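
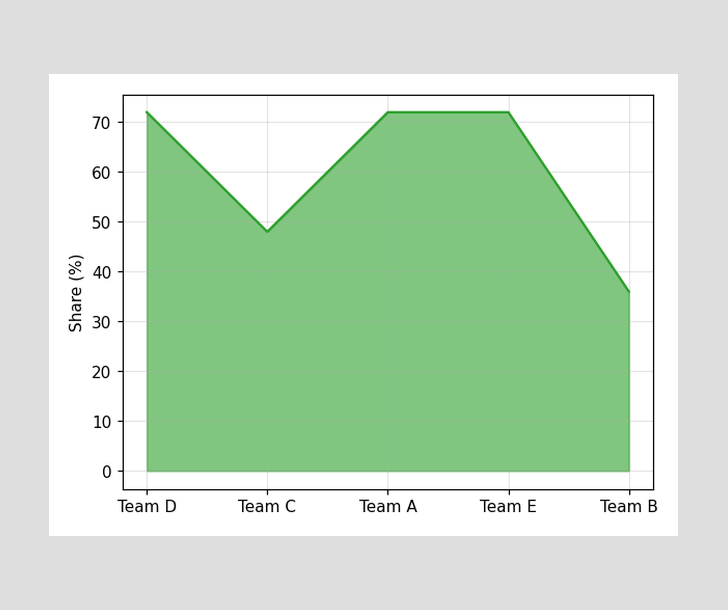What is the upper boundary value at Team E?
At Team E the upper boundary is at 72%.

72%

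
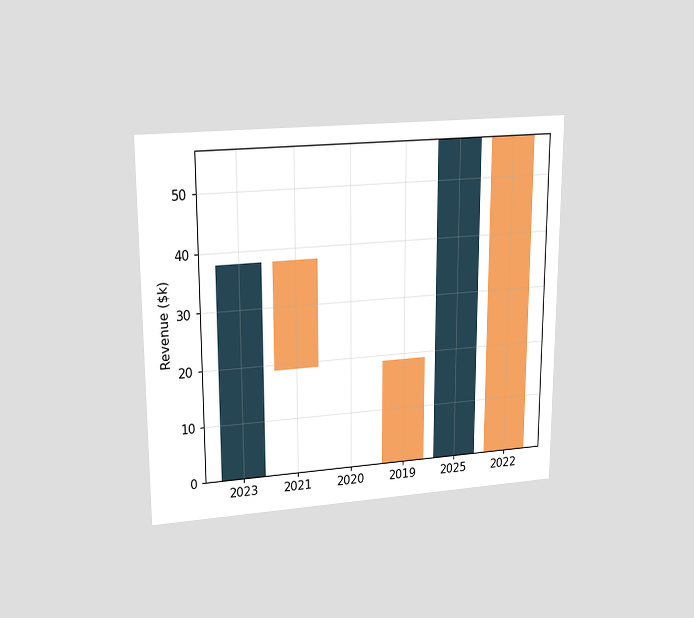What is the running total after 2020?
$19k

The chart is viewed at a slight angle. After 2020 the running total reaches $19k.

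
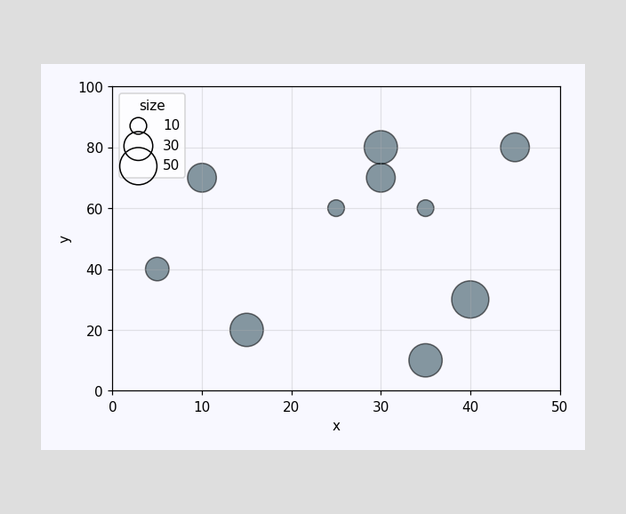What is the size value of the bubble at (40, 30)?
Matching the bubble at (40, 30) against the size legend gives 50.

50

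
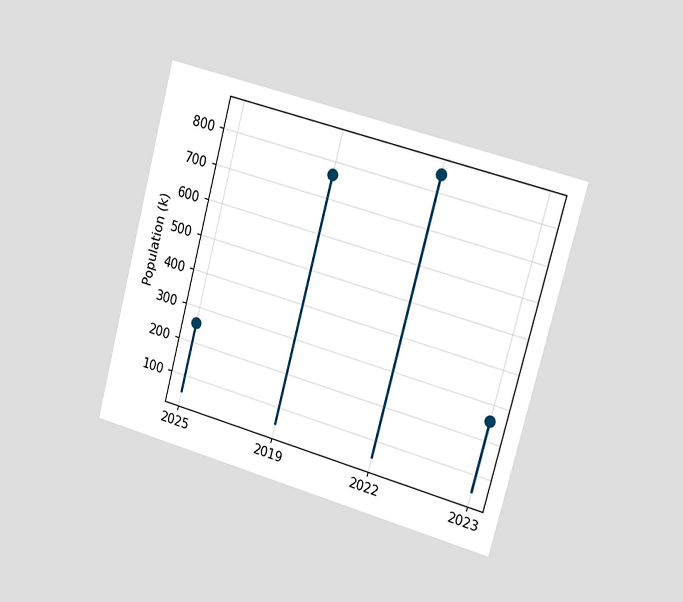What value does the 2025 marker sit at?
The chart is tilted about 15° clockwise and viewed slightly from the right. The 2025 marker sits at 255k.

255k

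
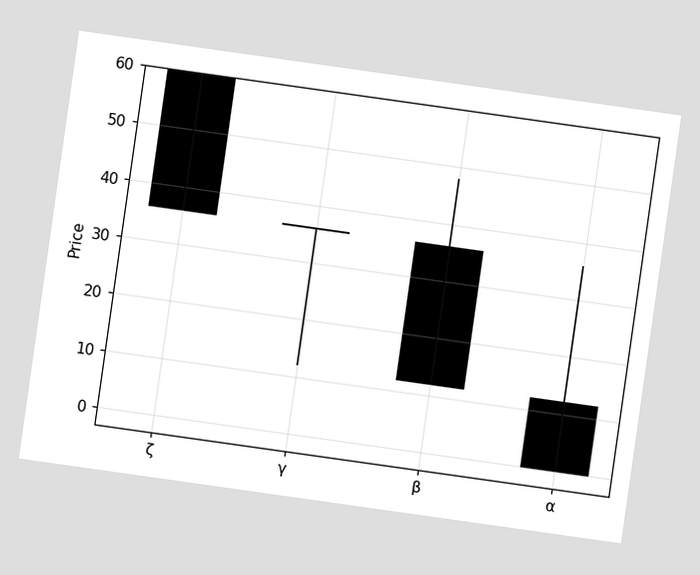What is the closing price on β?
The chart is tilted about 8° clockwise. The β candle closes at 12.

12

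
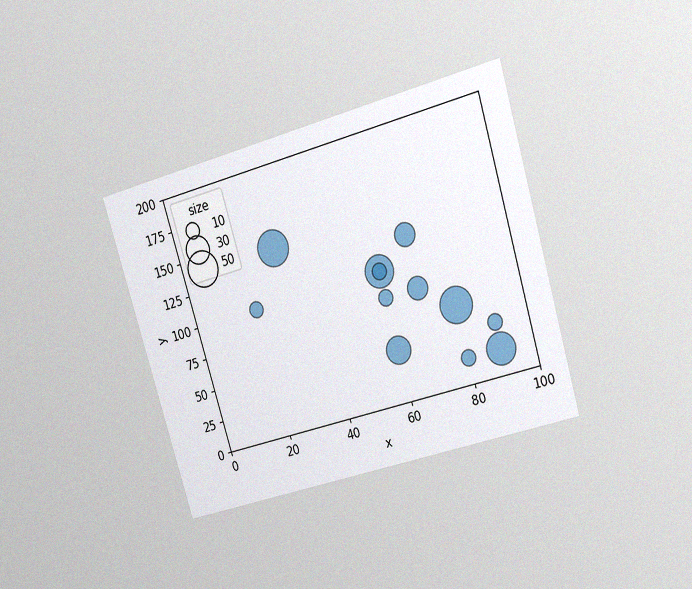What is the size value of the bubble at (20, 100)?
The chart is tilted about 17° counter-clockwise and viewed at a slight angle, with some photo noise. Matching the bubble at (20, 100) against the size legend gives 10.

10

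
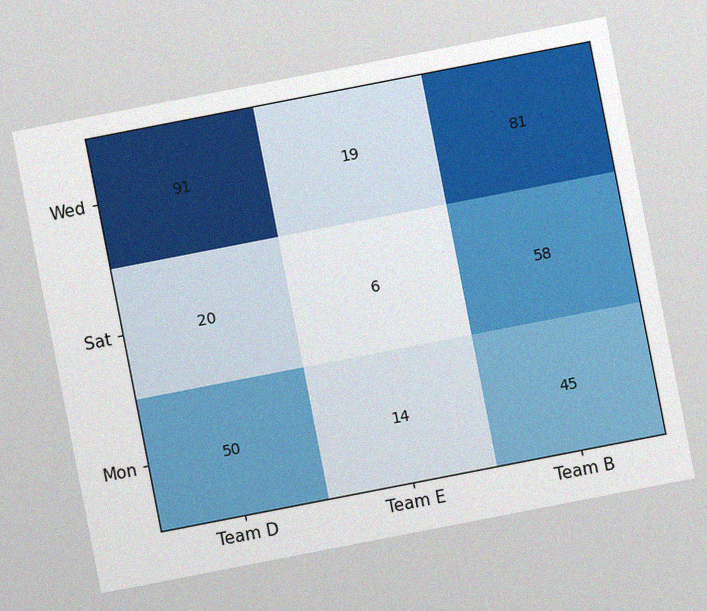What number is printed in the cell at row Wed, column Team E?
19

The chart is tilted about 11° counter-clockwise, with some photo noise. The (Wed, Team E) cell reads 19.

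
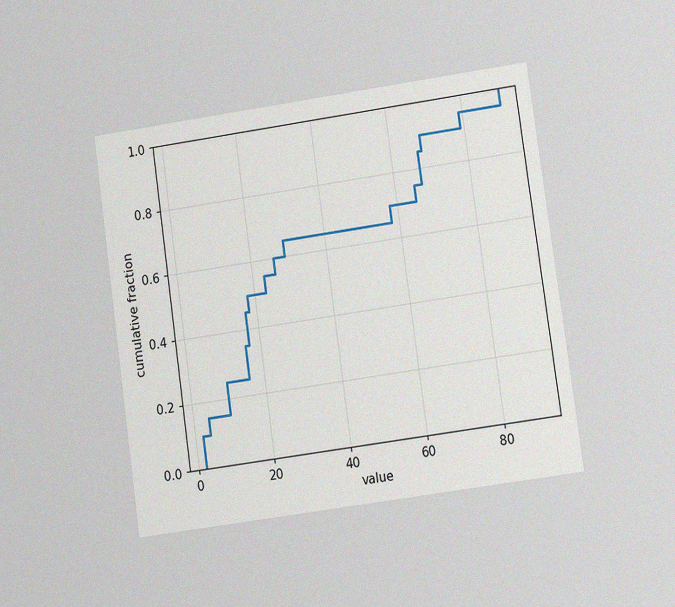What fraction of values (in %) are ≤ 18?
50%

The chart is tilted about 8° counter-clockwise and viewed at a slight angle, with some photo noise. At x=18 the ECDF step is at 50%.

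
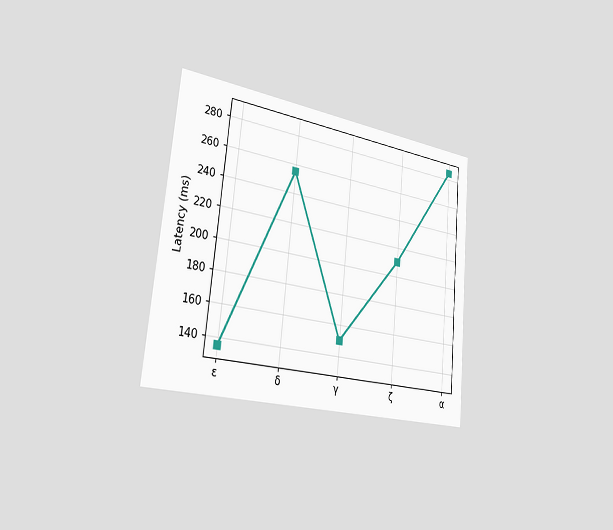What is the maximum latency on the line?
285ms

The chart is tilted about 5° clockwise and viewed slightly from the left. The highest point is at α, and reading across to the y-axis gives 285ms.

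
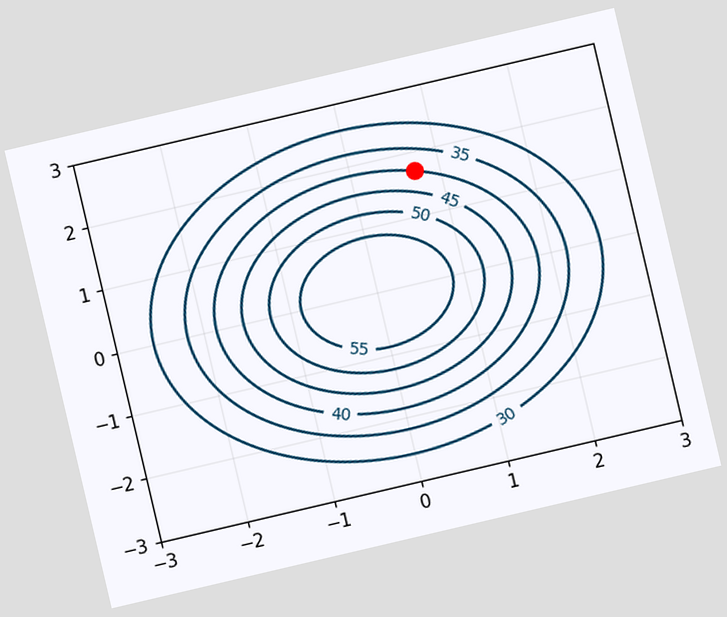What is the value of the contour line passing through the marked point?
40

The chart is tilted about 13° counter-clockwise. The marked point sits on the contour labelled 40.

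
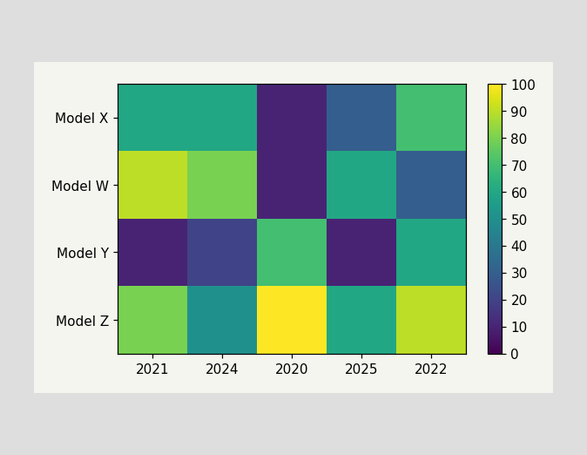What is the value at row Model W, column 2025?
Matching cell (Model W, 2025) against the colorbar gives 60.

60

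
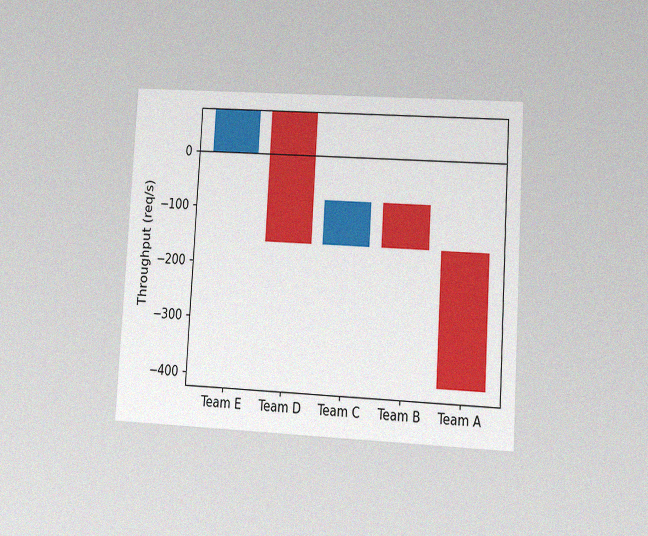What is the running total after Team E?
80req/s

The chart is tilted about 3° clockwise and viewed at a slight angle, with some photo noise. After Team E the running total reaches 80req/s.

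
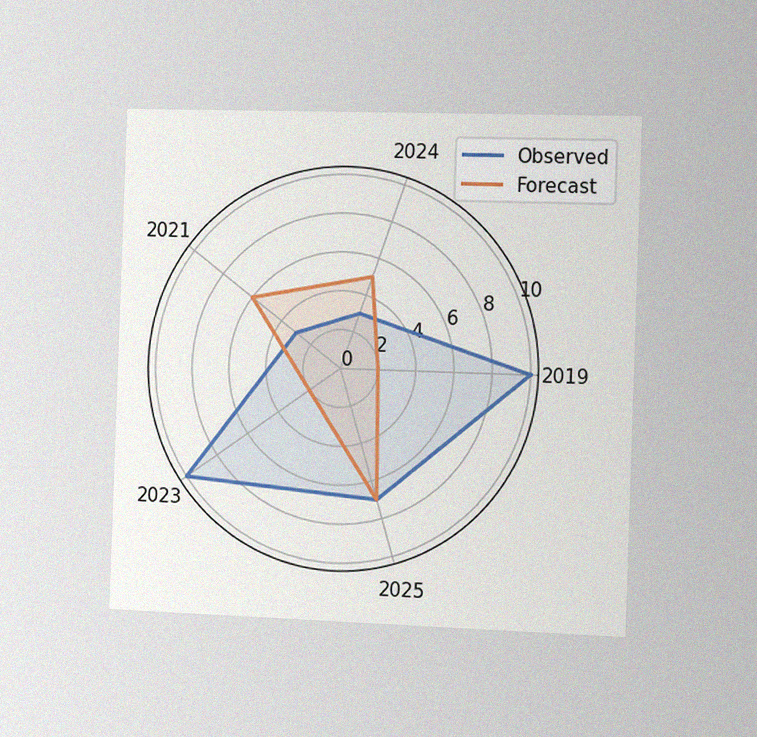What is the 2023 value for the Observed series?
The chart is tilted about 2° clockwise and viewed slightly from the right, with some photo noise. On the 2023 axis, Observed reaches 10.

10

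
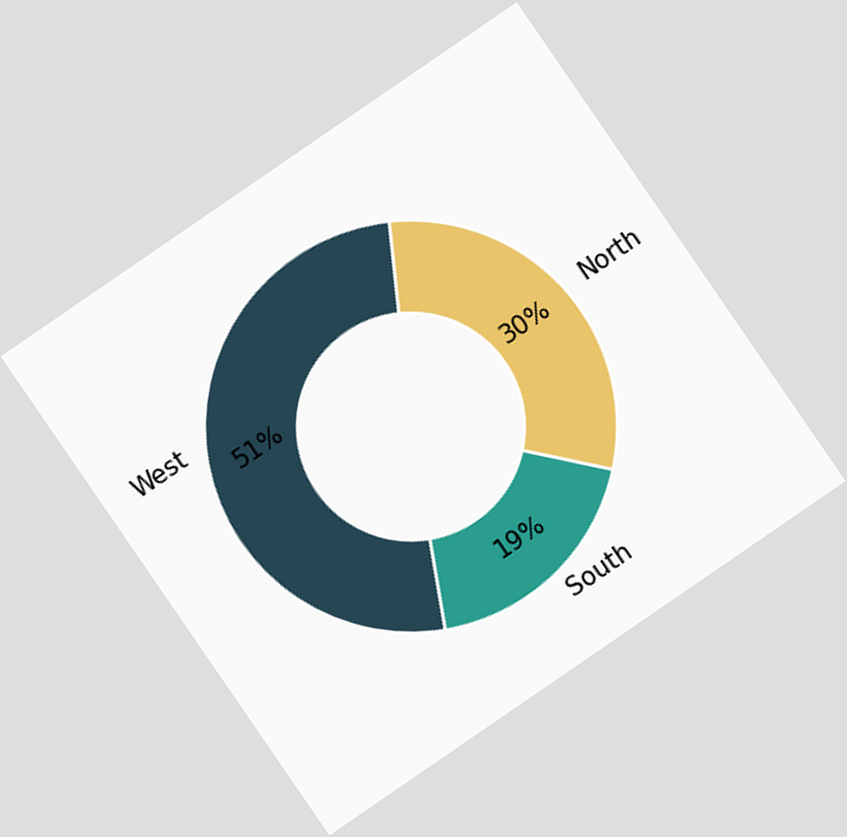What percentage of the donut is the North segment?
The chart is tilted about 34° counter-clockwise. The North segment takes up 30% of the ring.

30%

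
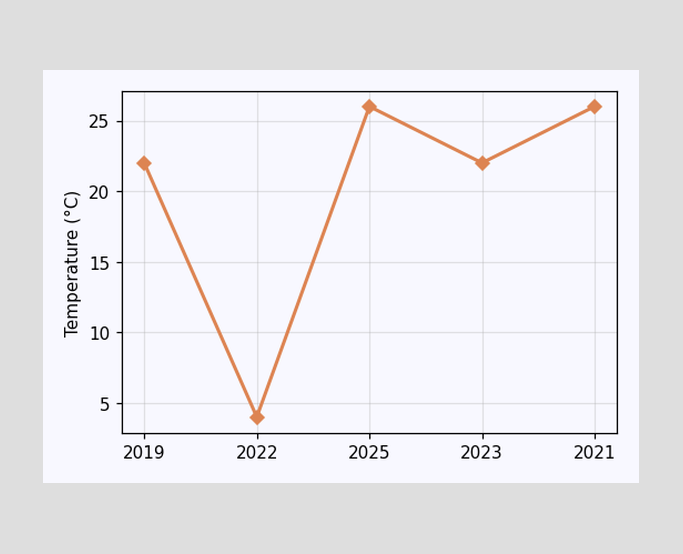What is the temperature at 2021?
At 2021, the line is at 26°C.

26°C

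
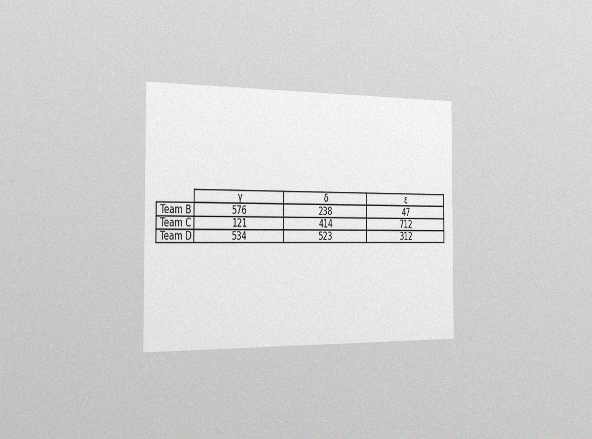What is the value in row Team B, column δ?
The chart is viewed slightly from the left, with some photo noise. The (Team B, δ) cell reads 238.

238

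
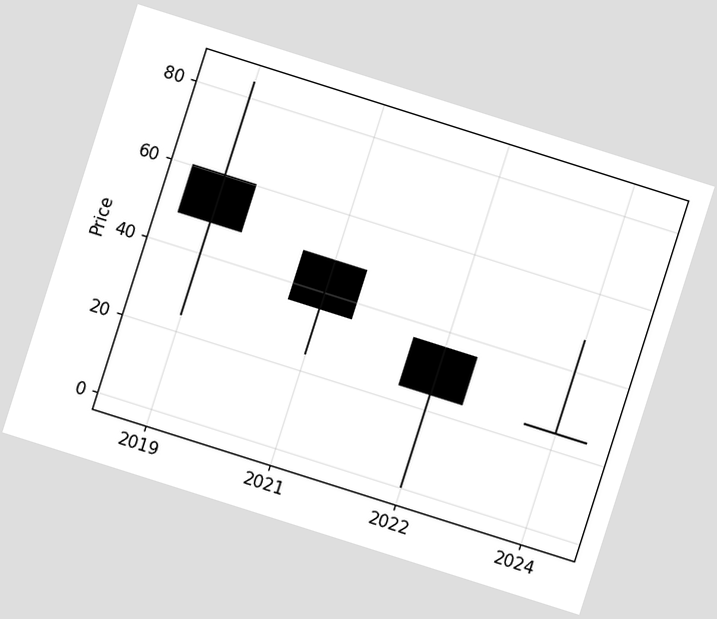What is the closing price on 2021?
36

The chart is tilted about 18° clockwise. The 2021 candle closes at 36.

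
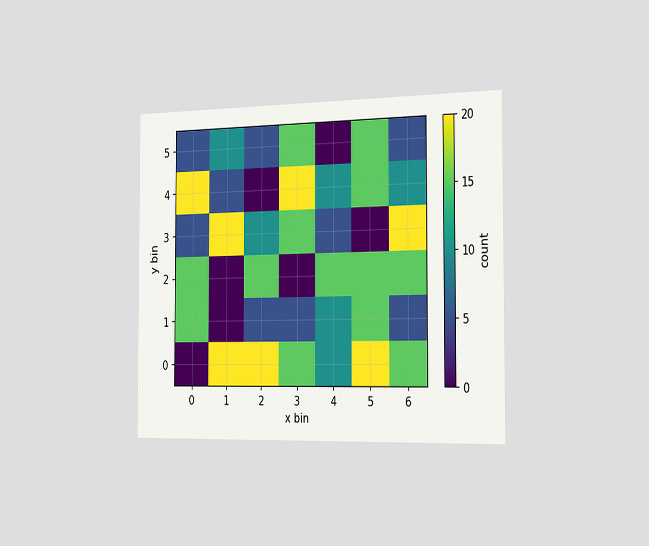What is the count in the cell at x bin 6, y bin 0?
15

The chart is viewed slightly from the right. Matching the cell (6, 0) against the colorbar gives 15.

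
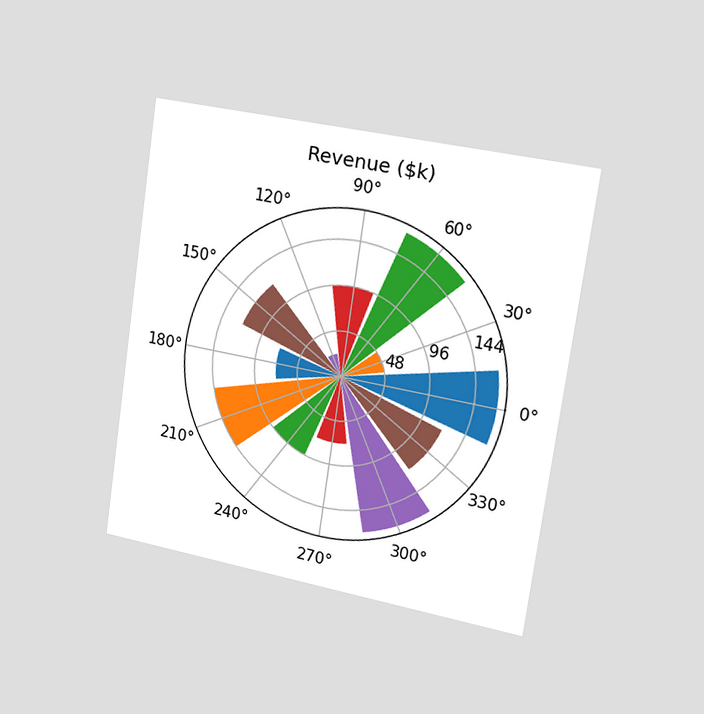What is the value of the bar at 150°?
$120k

The chart is tilted about 8° clockwise and viewed slightly from the right. The bar at 150° reaches $120k on the radial axis.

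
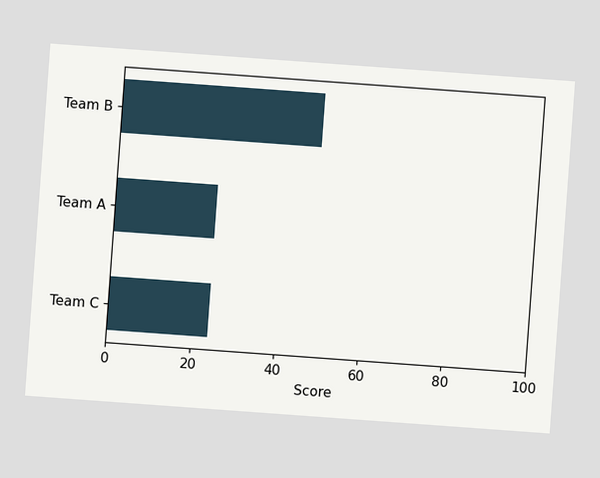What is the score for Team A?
24

The chart is tilted about 4° clockwise. Reading along the chart's x-axis, the Team A bar reaches 24.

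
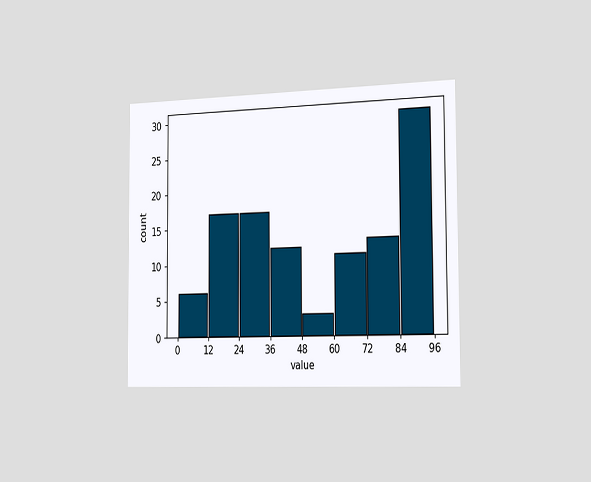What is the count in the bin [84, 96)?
The chart is viewed slightly from the right. The [84, 96) bin has height 30.

30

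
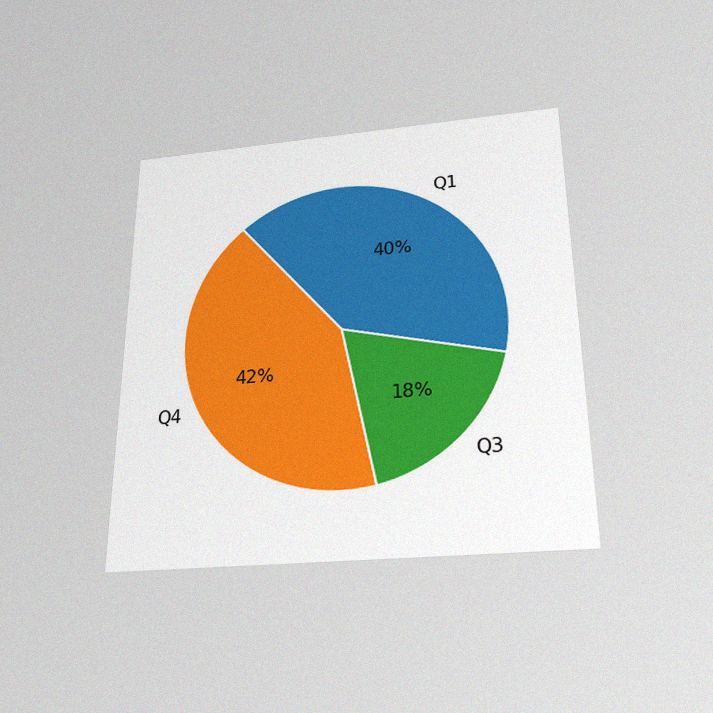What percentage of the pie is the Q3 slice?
18%

The chart is viewed slightly from below, with some photo noise. The Q3 slice takes up 18% of the pie.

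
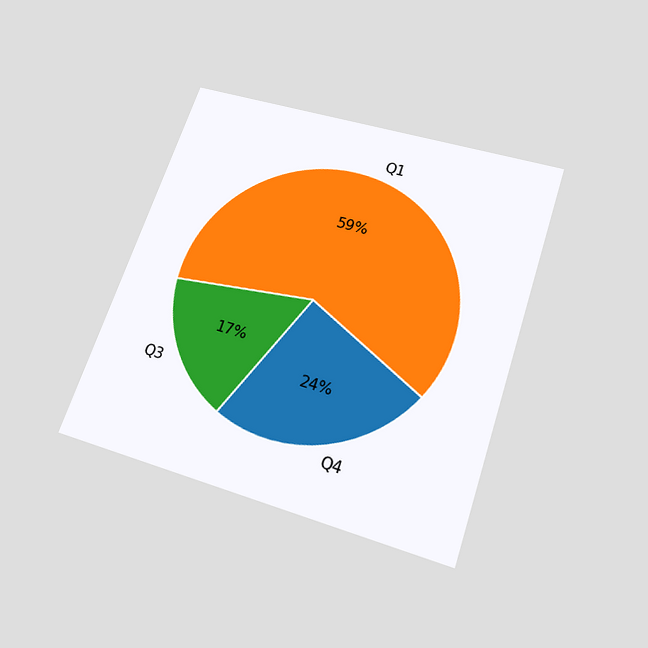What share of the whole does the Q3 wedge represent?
17%

The chart is tilted about 19° clockwise and viewed slightly from below. The Q3 slice takes up 17% of the pie.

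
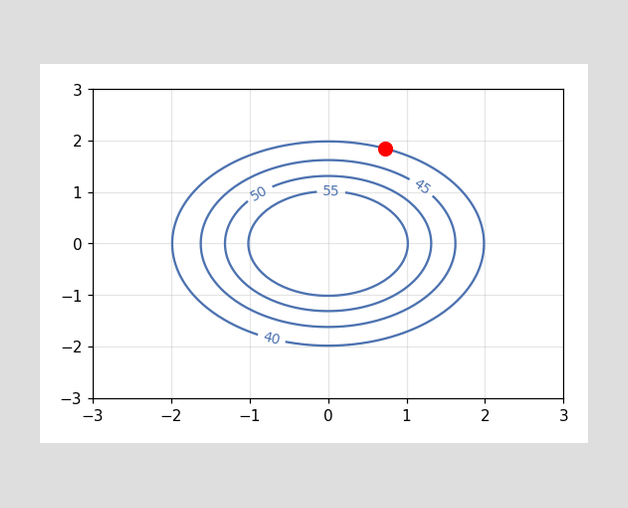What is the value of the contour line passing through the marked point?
The marked point sits on the contour labelled 40.

40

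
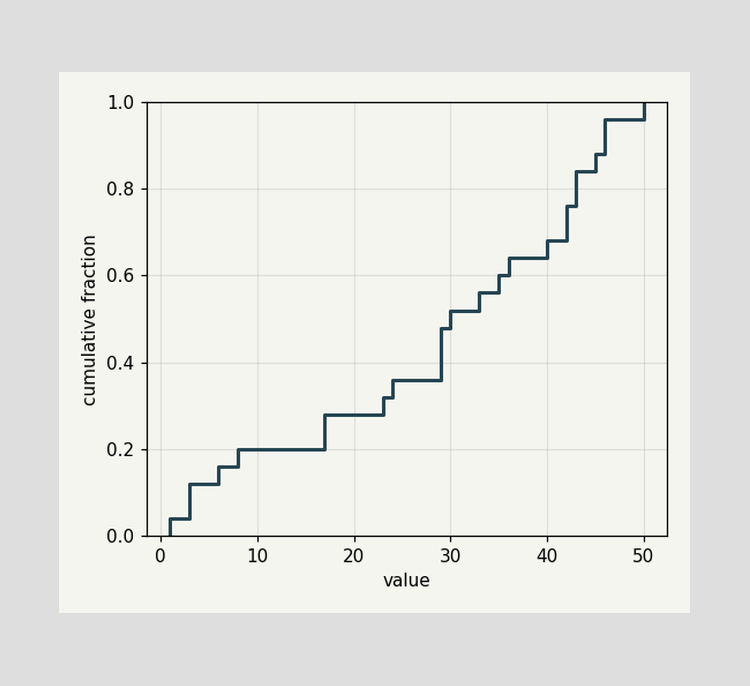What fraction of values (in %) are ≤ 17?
At x=17 the ECDF step is at 28%.

28%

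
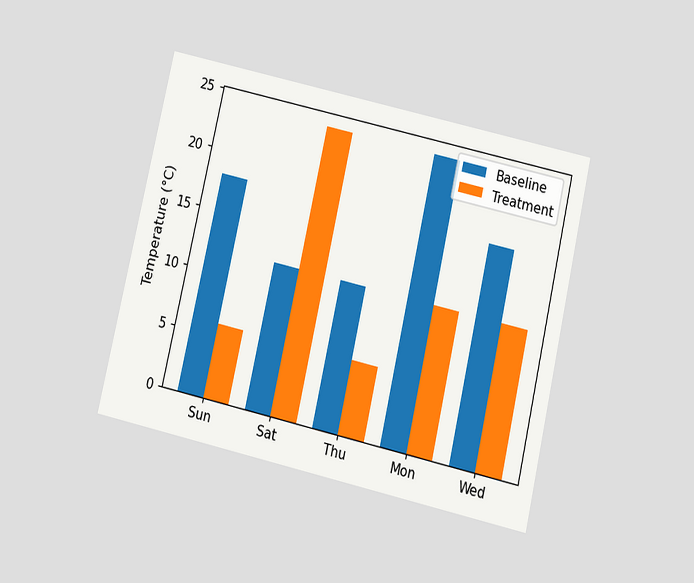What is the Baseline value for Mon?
The chart is tilted about 13° clockwise and viewed slightly from below. The Baseline bar at Mon reaches 24°C on the y-axis.

24°C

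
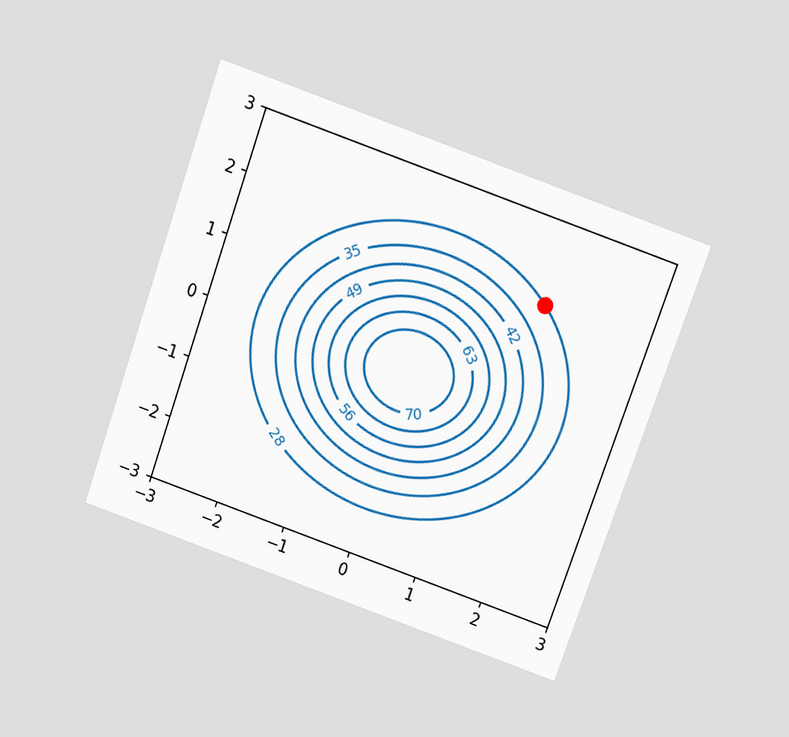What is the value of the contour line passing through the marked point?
28

The chart is tilted about 20° clockwise and viewed slightly from above. The marked point sits on the contour labelled 28.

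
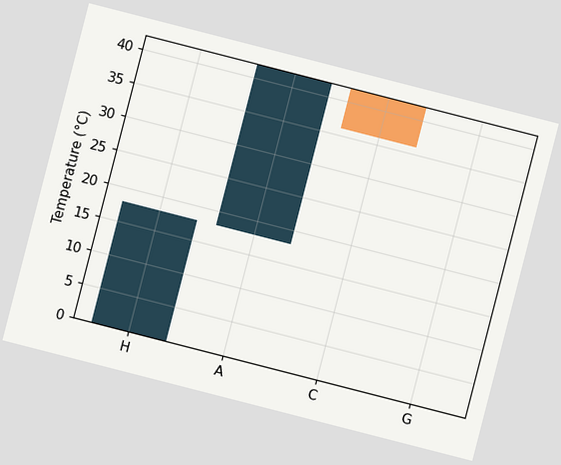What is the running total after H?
18°C

The chart is tilted about 14° clockwise. After H the running total reaches 18°C.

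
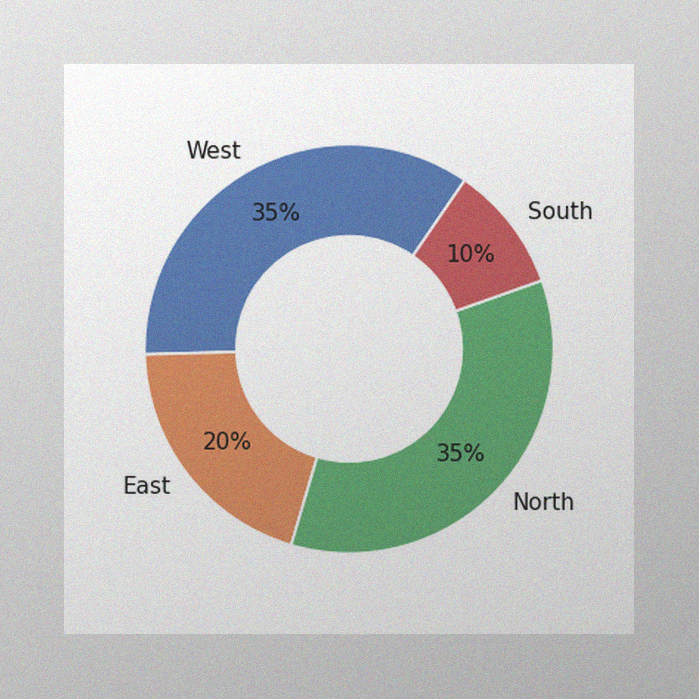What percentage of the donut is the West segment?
35%

The image has some photo noise and uneven lighting. The West segment takes up 35% of the ring.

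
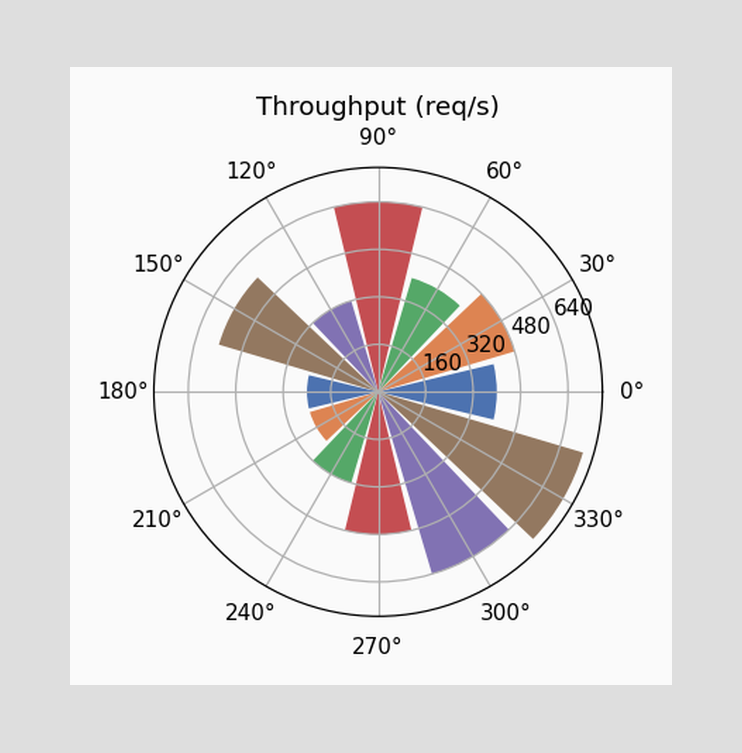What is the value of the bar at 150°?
560req/s

The bar at 150° reaches 560req/s on the radial axis.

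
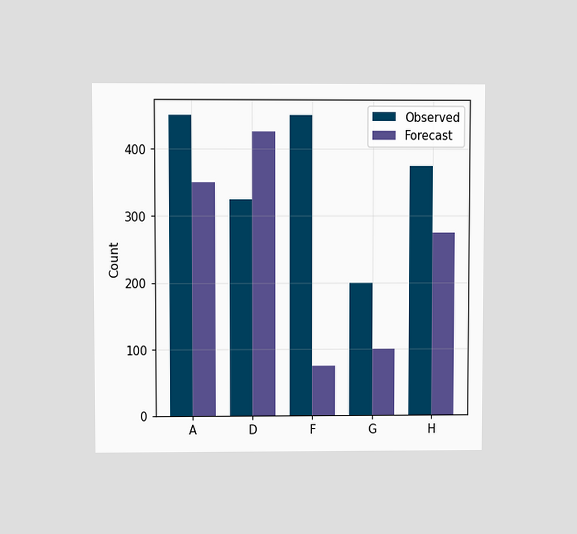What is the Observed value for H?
The chart is viewed at a slight angle. The Observed bar at H reaches 375 on the y-axis.

375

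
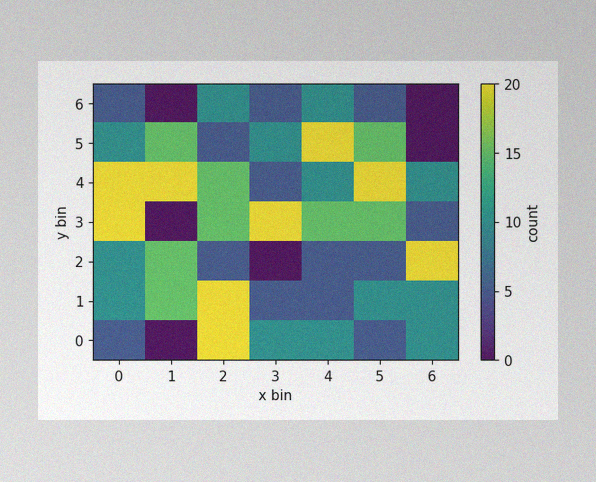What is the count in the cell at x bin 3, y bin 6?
The image has some photo noise and uneven lighting. Matching the cell (3, 6) against the colorbar gives 5.

5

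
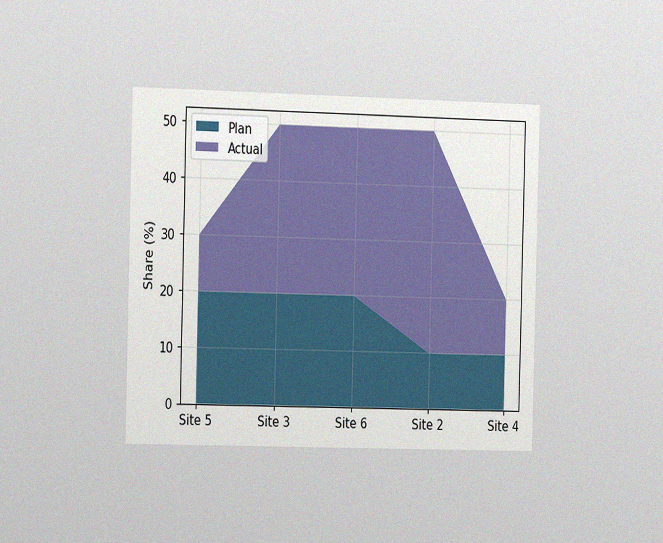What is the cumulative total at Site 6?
50%

The chart is viewed slightly from the left, with some photo noise. The stacked total at Site 6 reaches 50%.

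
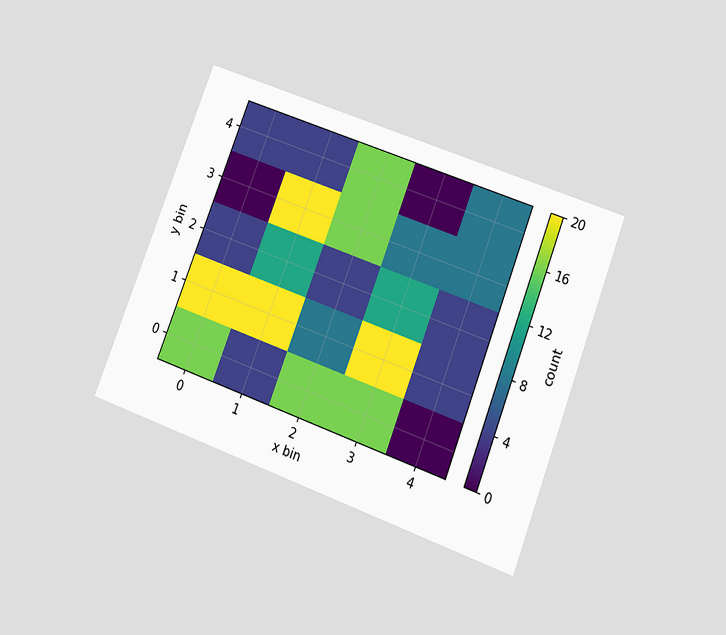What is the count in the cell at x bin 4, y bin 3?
8

The chart is tilted about 21° clockwise and viewed slightly from below. Matching the cell (4, 3) against the colorbar gives 8.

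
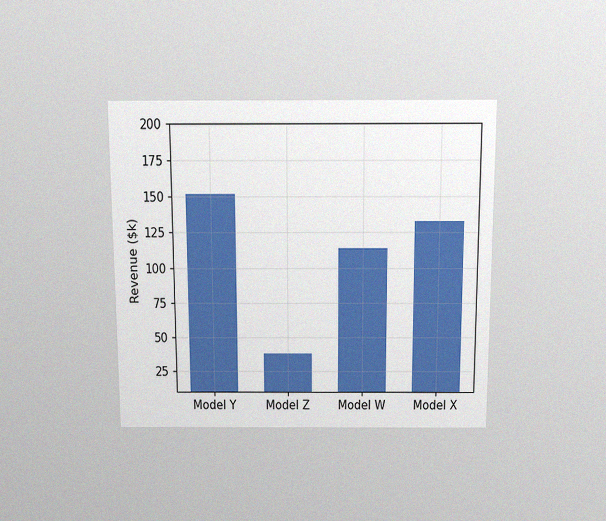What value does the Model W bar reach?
$114k

The chart is viewed slightly from above, with some photo noise. Reading along the chart's y-axis, the Model W bar reaches $114k.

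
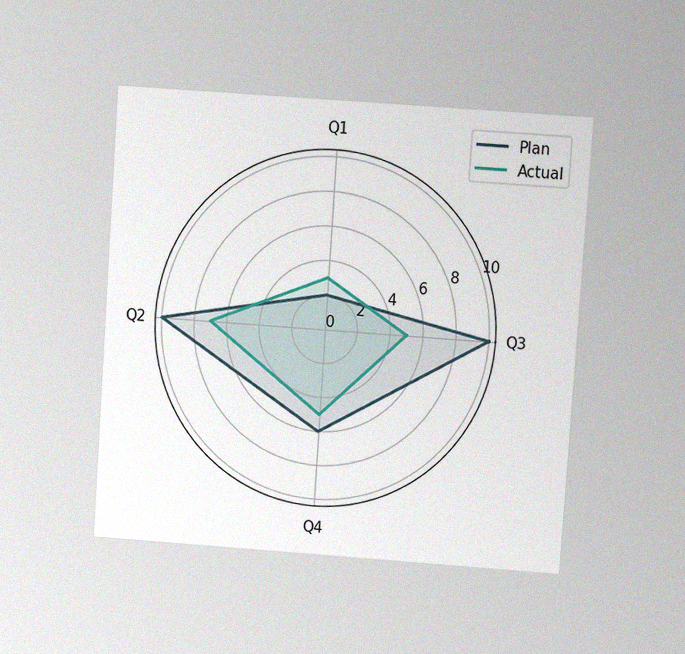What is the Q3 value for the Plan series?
The chart is tilted about 4° clockwise and viewed at a slight angle, with some photo noise. On the Q3 axis, Plan reaches 10.

10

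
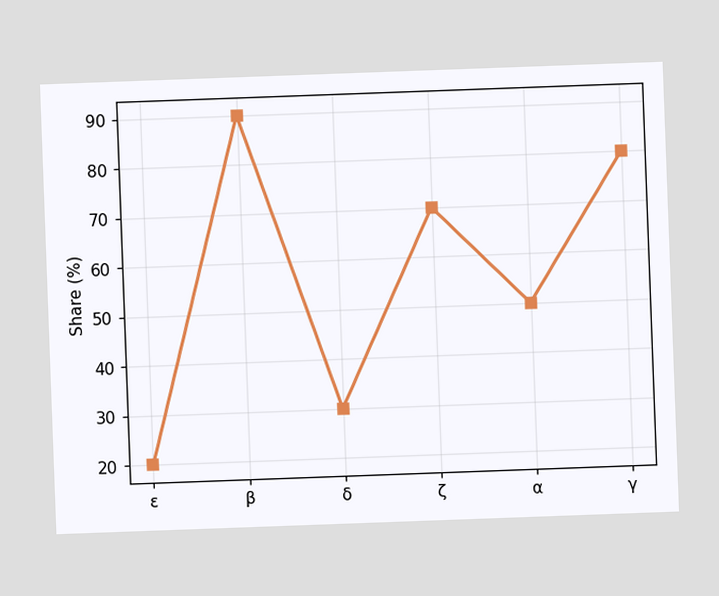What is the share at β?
The chart is tilted about 2° counter-clockwise. At β, the line is at 90%.

90%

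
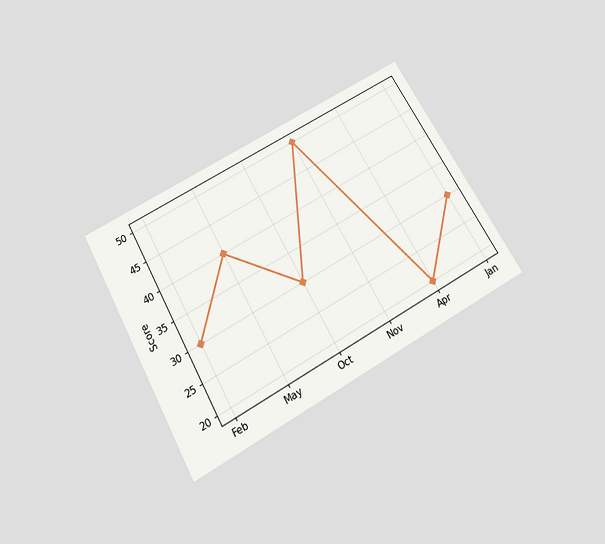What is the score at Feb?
30

The chart is tilted about 29° counter-clockwise and viewed slightly from below. At Feb, the line is at 30.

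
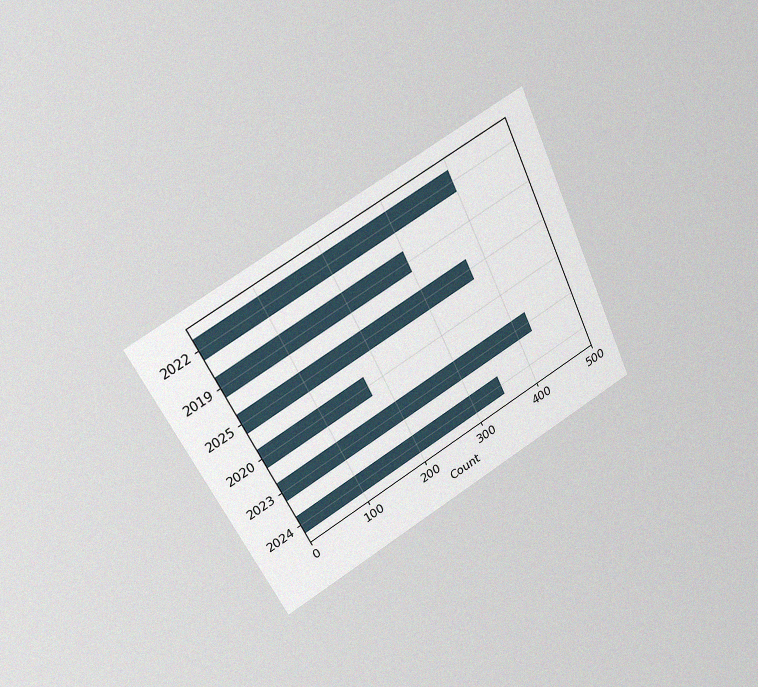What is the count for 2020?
The chart is tilted about 27° counter-clockwise and viewed at a slight angle, with some photo noise. Reading along the chart's x-axis, the 2020 bar reaches 175.

175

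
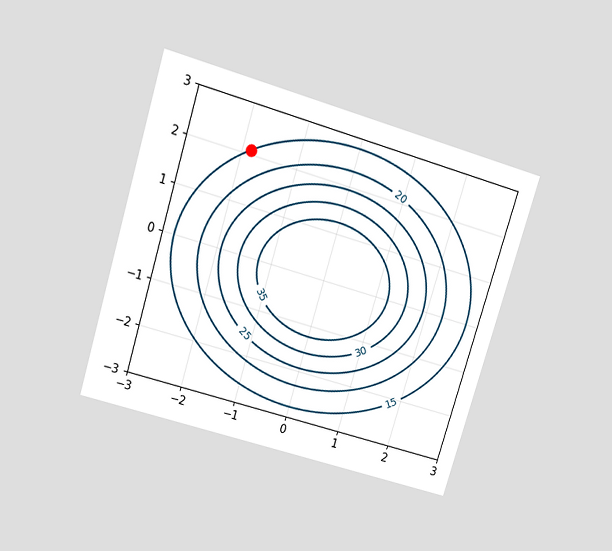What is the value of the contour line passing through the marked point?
15

The chart is tilted about 17° clockwise and viewed slightly from above. The marked point sits on the contour labelled 15.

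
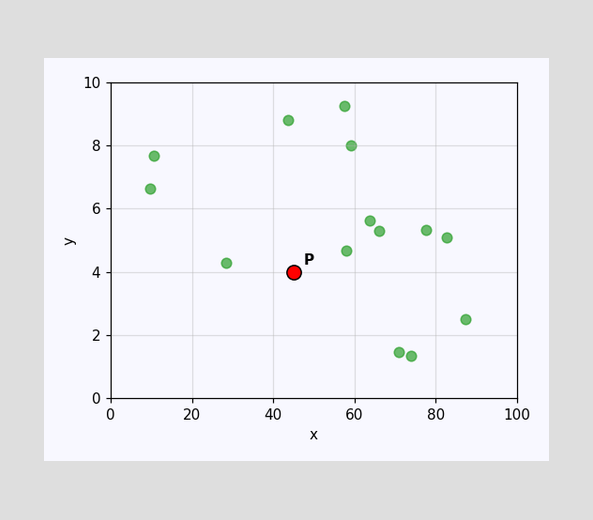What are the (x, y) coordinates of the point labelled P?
(45, 4)

Following the gridlines from P to each axis, P sits at (45, 4).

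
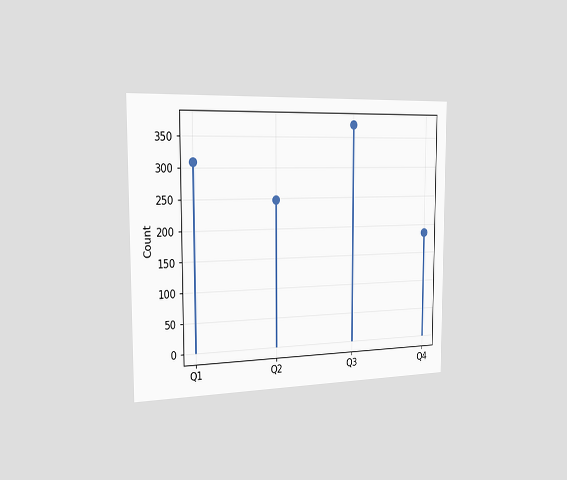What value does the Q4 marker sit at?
The chart is viewed slightly from the left. The Q4 marker sits at 186.

186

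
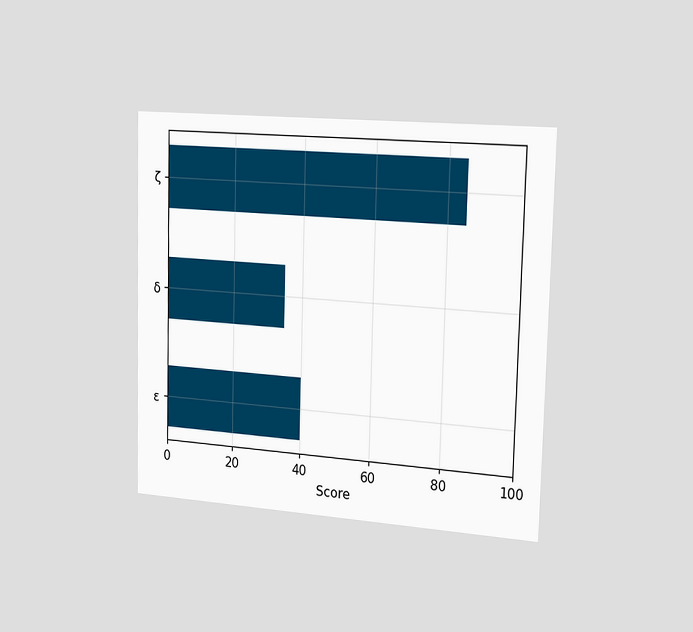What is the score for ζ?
85

The chart is viewed slightly from the right. Reading along the chart's x-axis, the ζ bar reaches 85.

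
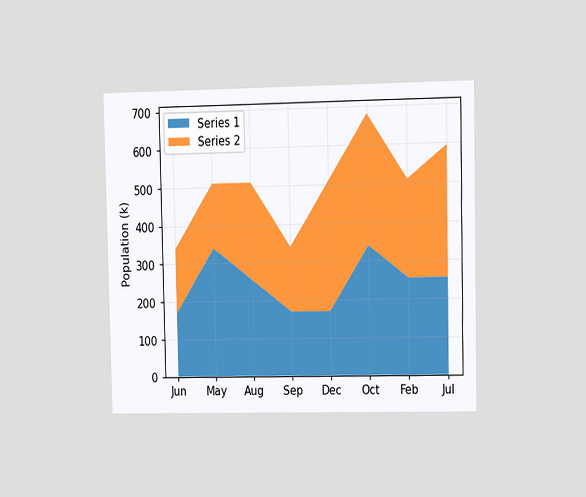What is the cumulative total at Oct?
The chart is viewed at a slight angle. The stacked total at Oct reaches 680k.

680k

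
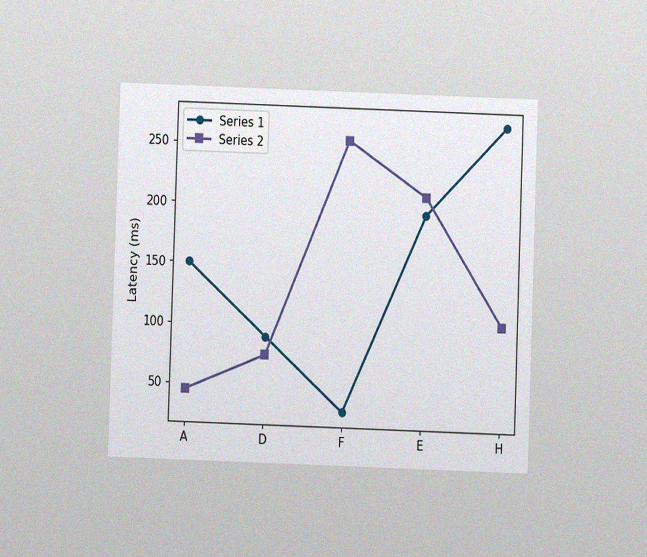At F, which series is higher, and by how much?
The chart is tilted about 2° clockwise and viewed at a slight angle, with some photo noise. At F, Series 2 sits above the other line by 225ms.

Series 2, by 225ms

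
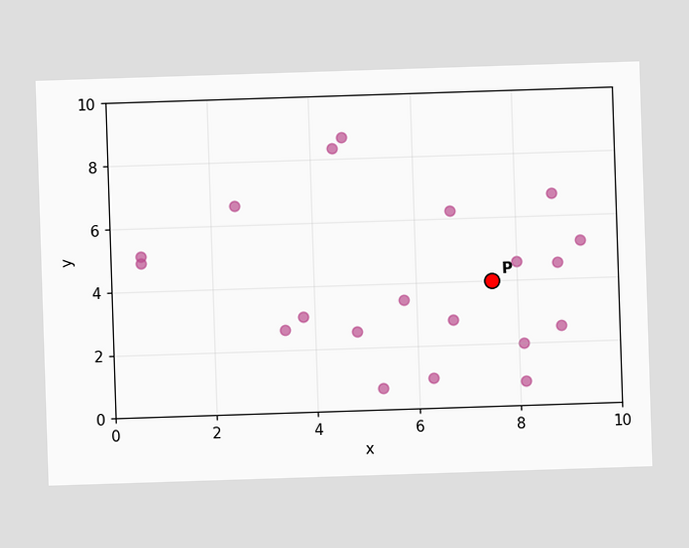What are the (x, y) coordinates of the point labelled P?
Following the gridlines from P to each axis, P sits at (7.5, 4).

(7.5, 4)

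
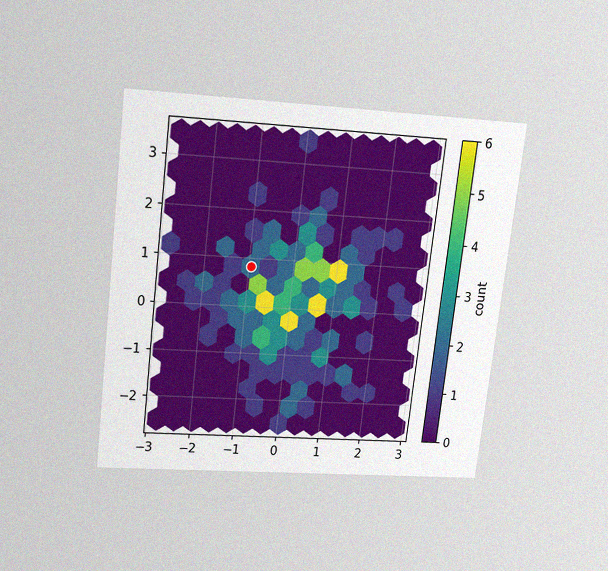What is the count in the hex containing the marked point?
The chart is tilted about 7° clockwise and viewed slightly from above, with some photo noise. The marked hex reads 2 on the colorbar.

2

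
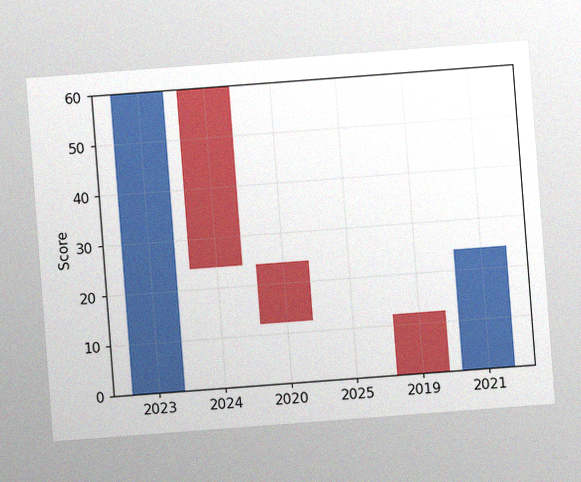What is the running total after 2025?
12

The chart is tilted about 4° counter-clockwise, with some photo noise. After 2025 the running total reaches 12.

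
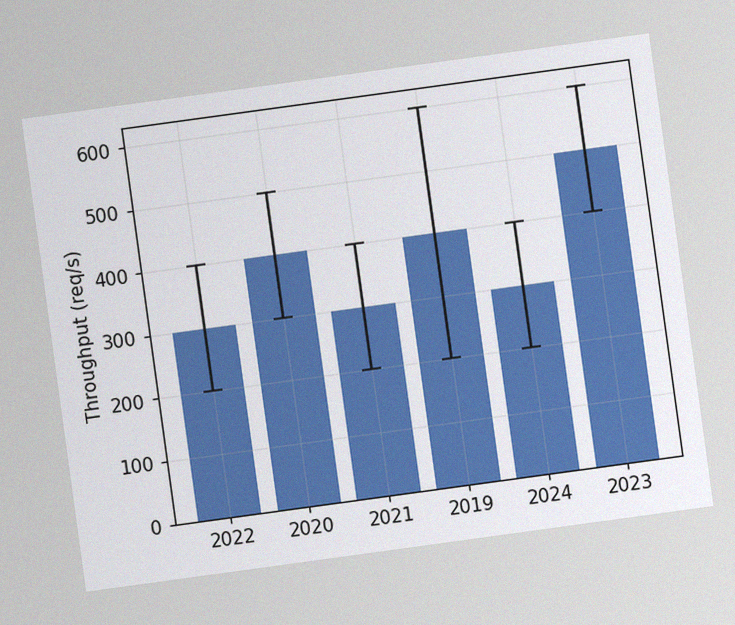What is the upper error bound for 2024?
400req/s

The chart is tilted about 8° counter-clockwise, with some photo noise. The 2024 bar's upper whisker reaches 400req/s.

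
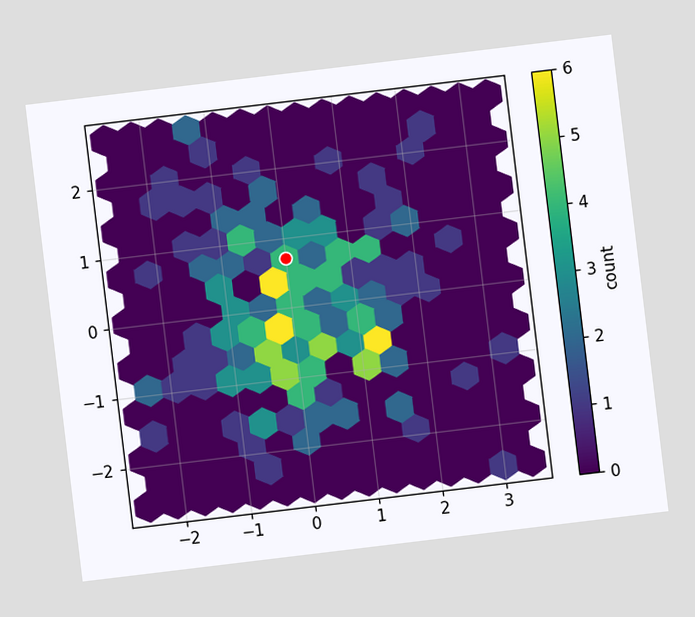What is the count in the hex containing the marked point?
4

The chart is tilted about 7° counter-clockwise. The marked hex reads 4 on the colorbar.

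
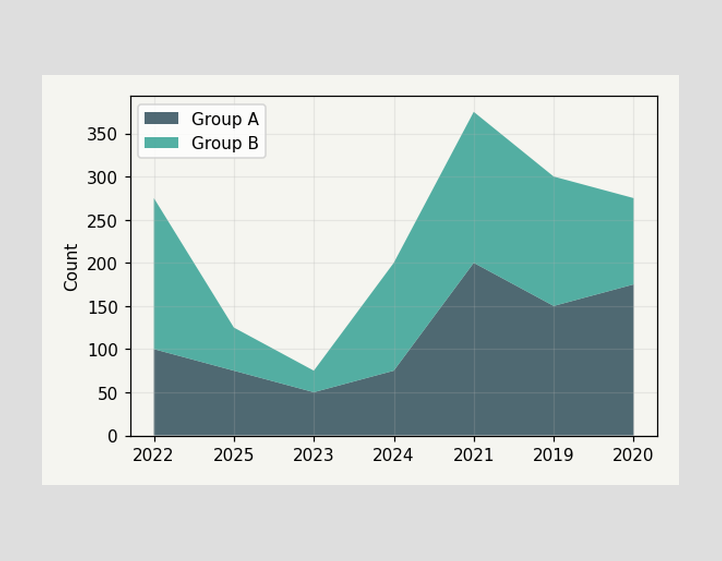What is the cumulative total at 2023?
The stacked total at 2023 reaches 75.

75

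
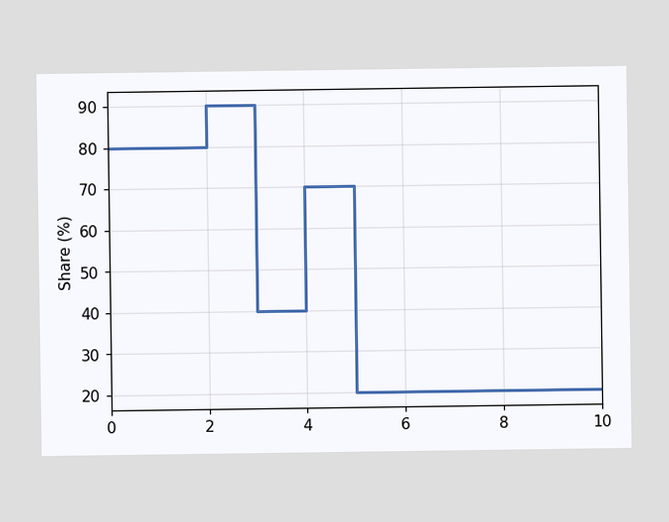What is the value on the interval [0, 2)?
On [0, 2) the step sits at 80%.

80%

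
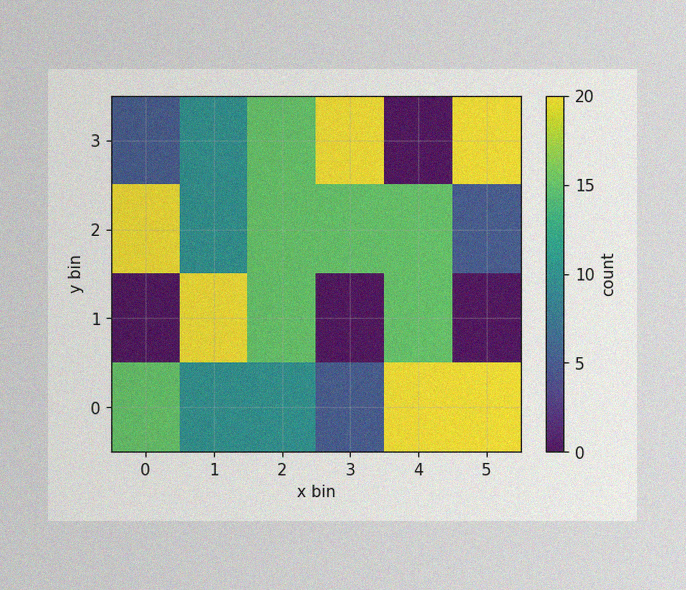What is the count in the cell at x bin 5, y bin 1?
0

The image has some photo noise and uneven lighting. Matching the cell (5, 1) against the colorbar gives 0.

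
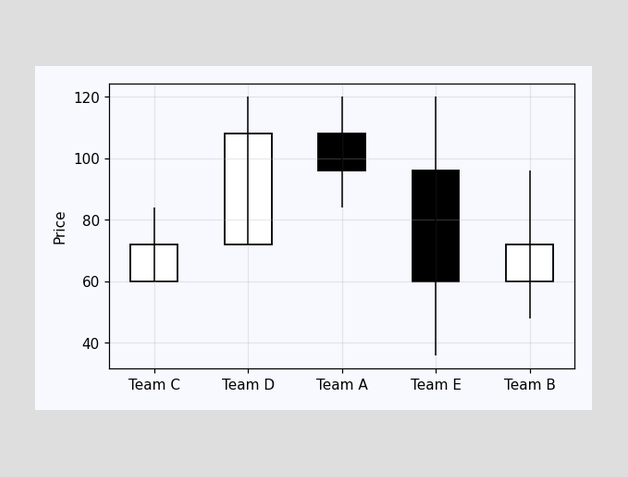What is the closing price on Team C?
72

The Team C candle closes at 72.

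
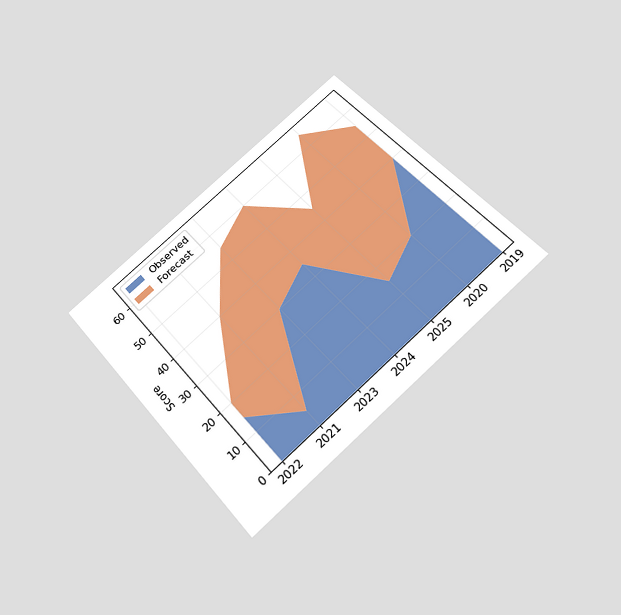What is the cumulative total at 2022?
The chart is tilted about 41° counter-clockwise and viewed slightly from below. The stacked total at 2022 reaches 20.

20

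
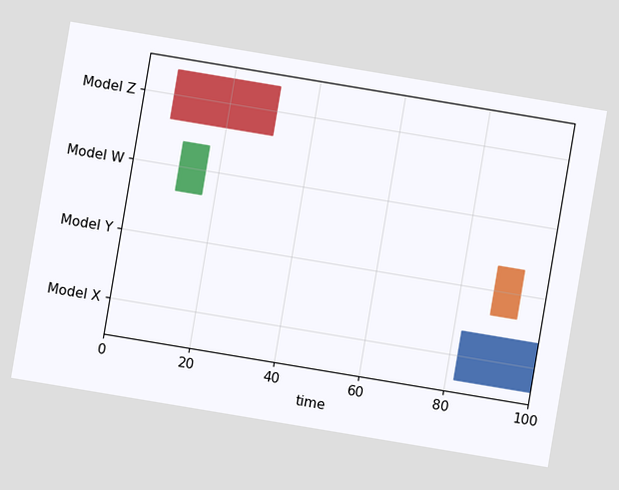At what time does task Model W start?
The chart is tilted about 9° clockwise. The Model W bar begins at t=11.

11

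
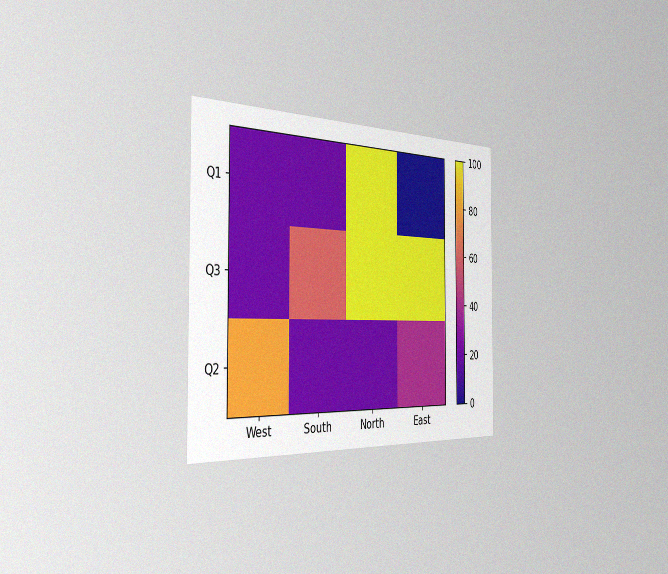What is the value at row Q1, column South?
20

The chart is viewed slightly from the left, with some photo noise. Matching cell (Q1, South) against the colorbar gives 20.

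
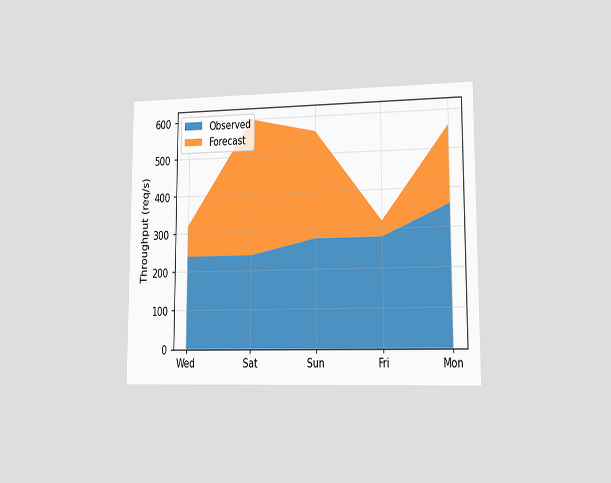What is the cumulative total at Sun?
560req/s

The chart is viewed slightly from the right. The stacked total at Sun reaches 560req/s.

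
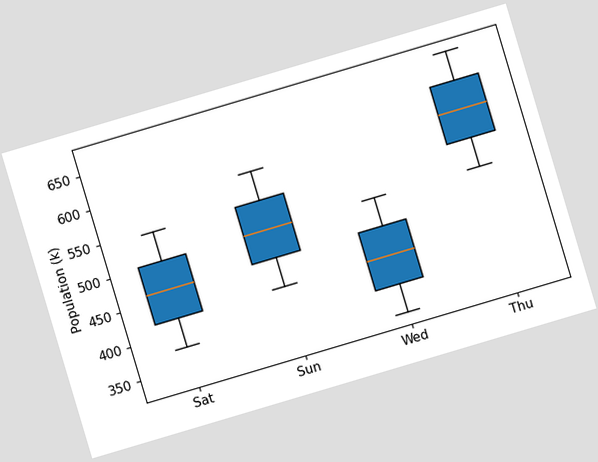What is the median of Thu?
The chart is tilted about 17° counter-clockwise. The median line in the Thu box sits at 588k.

588k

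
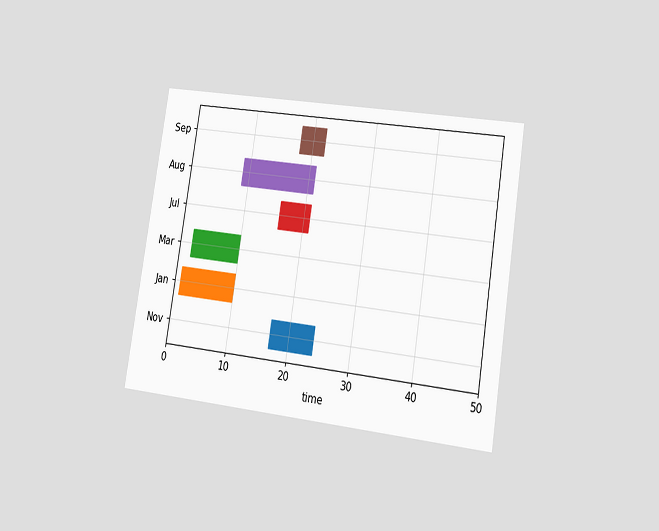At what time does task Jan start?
1

The chart is tilted about 9° clockwise and viewed slightly from the right. The Jan bar begins at t=1.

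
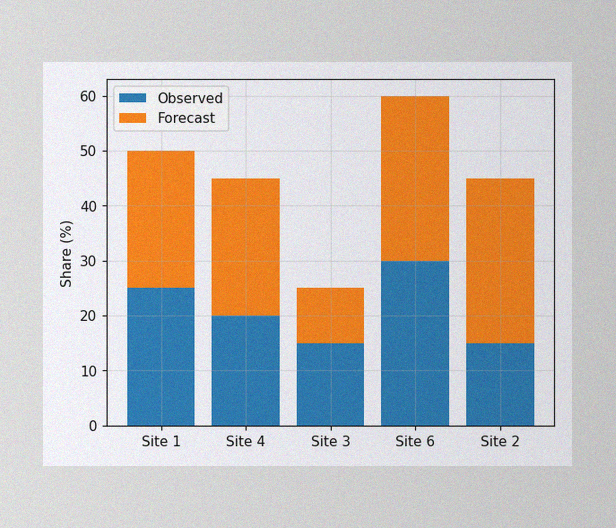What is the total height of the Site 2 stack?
The image has some photo noise and uneven lighting. The Site 2 stack's top reaches 45% on the y-axis.

45%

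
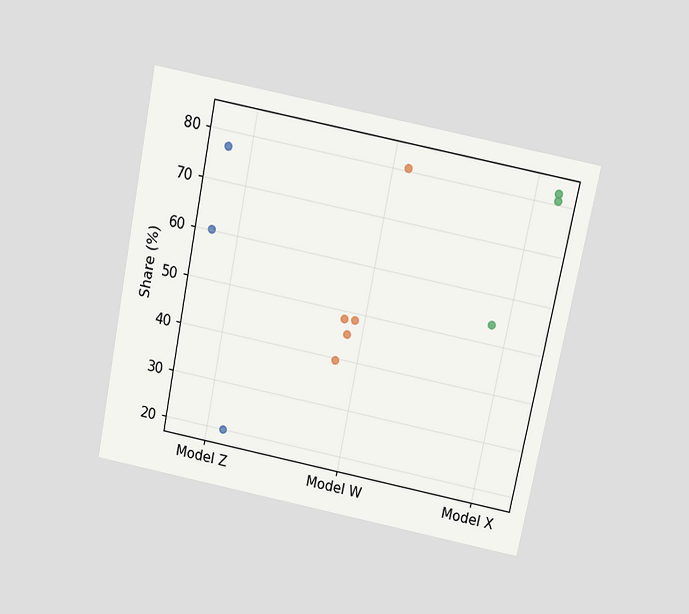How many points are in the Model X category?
3

The chart is tilted about 11° clockwise and viewed slightly from above. Counting the markers in the Model X column gives 3.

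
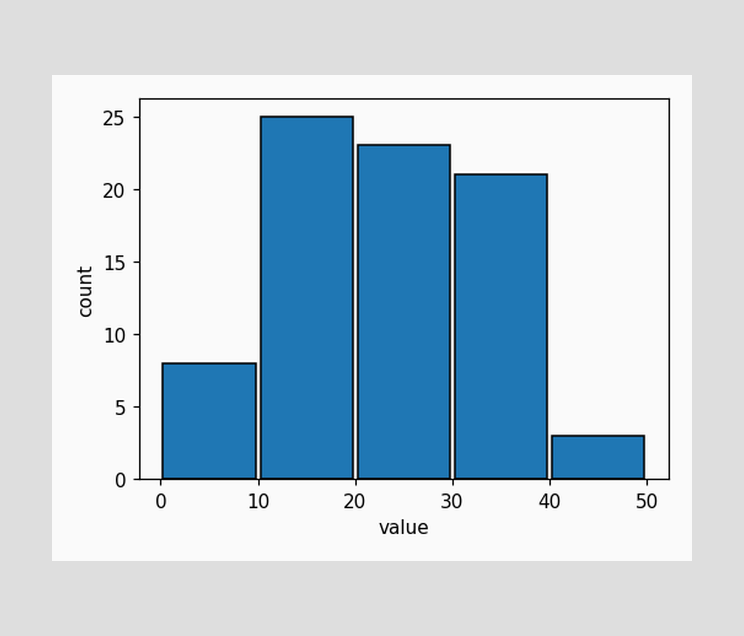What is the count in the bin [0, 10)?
8

The [0, 10) bin has height 8.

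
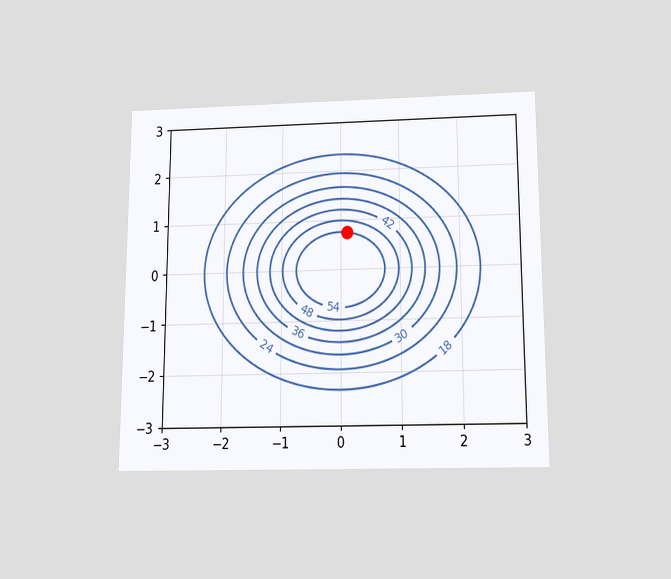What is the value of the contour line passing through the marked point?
The chart is viewed slightly from below. The marked point sits on the contour labelled 54.

54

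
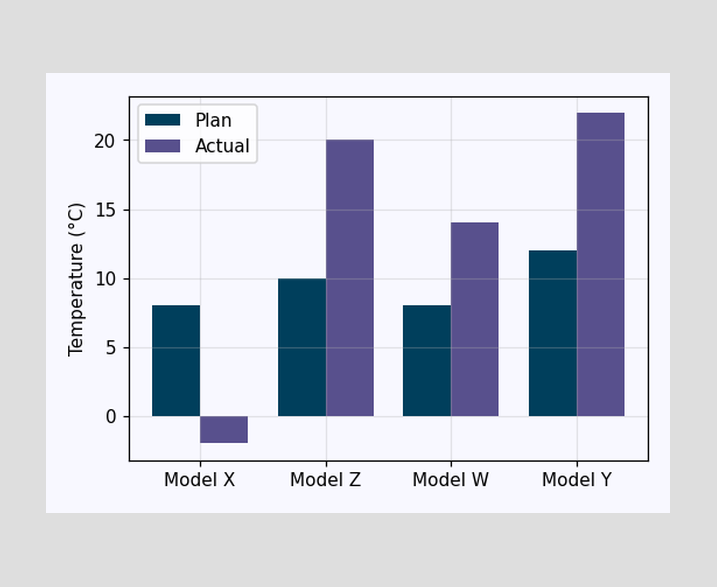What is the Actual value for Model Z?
20°C

The Actual bar at Model Z reaches 20°C on the y-axis.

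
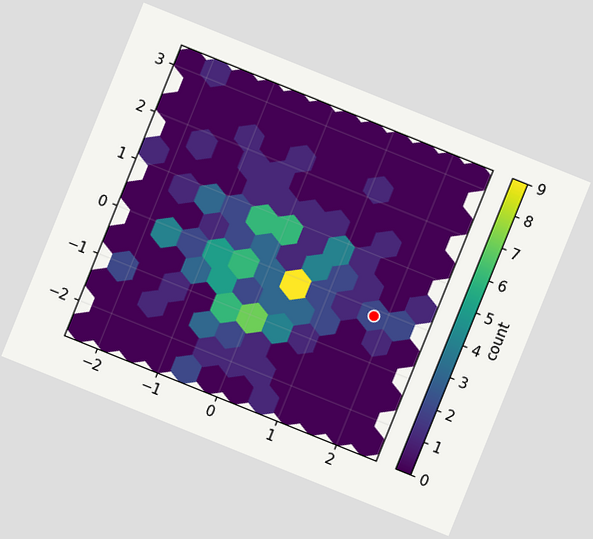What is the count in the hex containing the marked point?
2

The chart is tilted about 22° clockwise. The marked hex reads 2 on the colorbar.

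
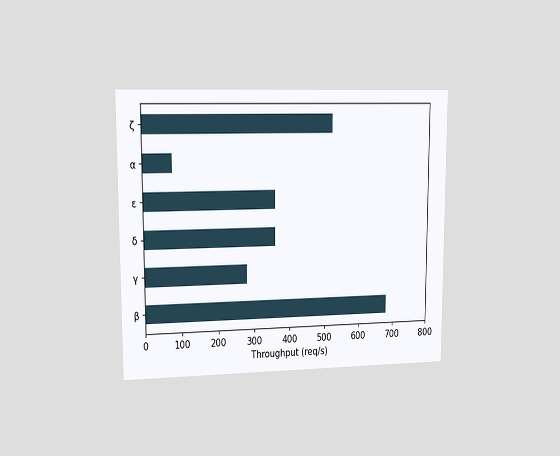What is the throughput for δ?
The chart is viewed at a slight angle. Reading along the chart's x-axis, the δ bar reaches 360req/s.

360req/s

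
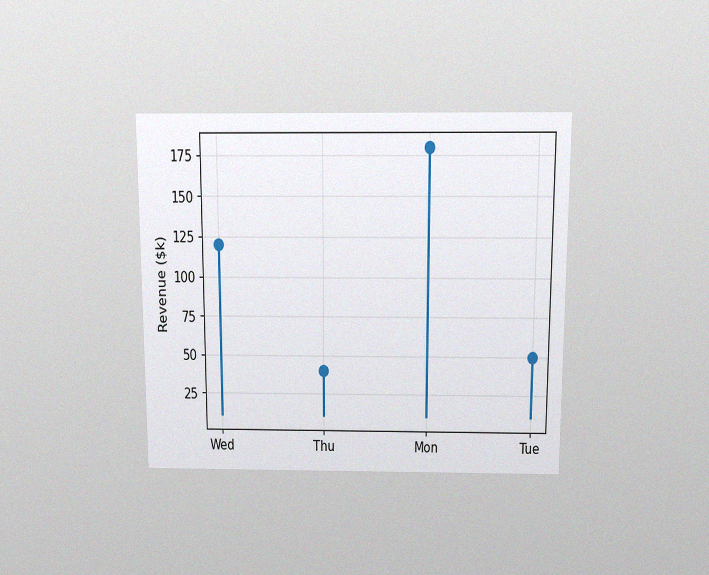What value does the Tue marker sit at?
$50k

The chart is viewed slightly from above, with some photo noise. The Tue marker sits at $50k.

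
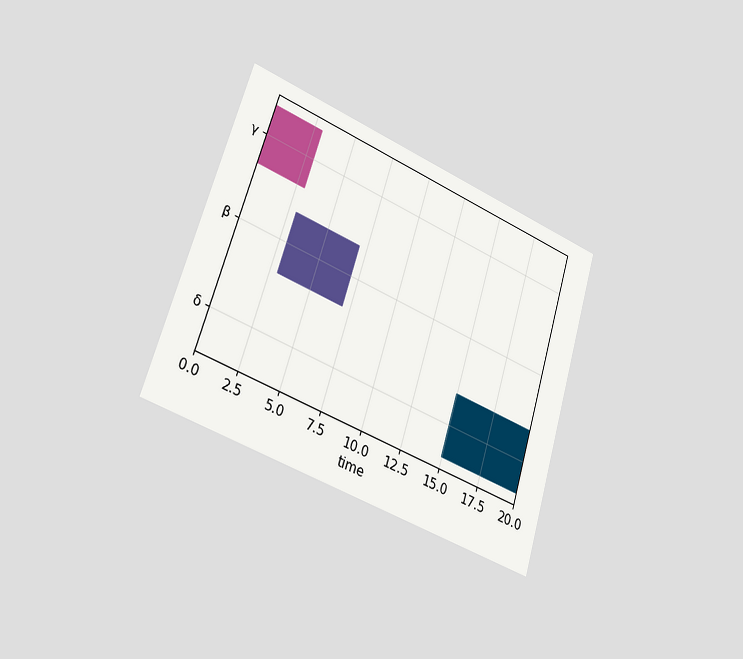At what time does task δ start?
15

The chart is tilted about 17° clockwise and viewed slightly from the left. The δ bar begins at t=15.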